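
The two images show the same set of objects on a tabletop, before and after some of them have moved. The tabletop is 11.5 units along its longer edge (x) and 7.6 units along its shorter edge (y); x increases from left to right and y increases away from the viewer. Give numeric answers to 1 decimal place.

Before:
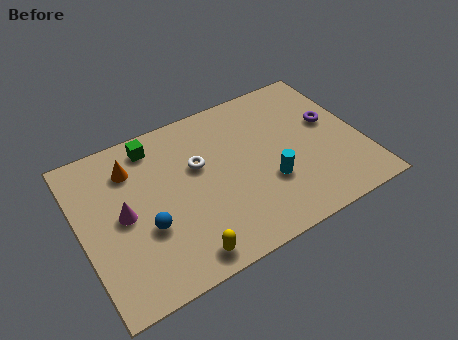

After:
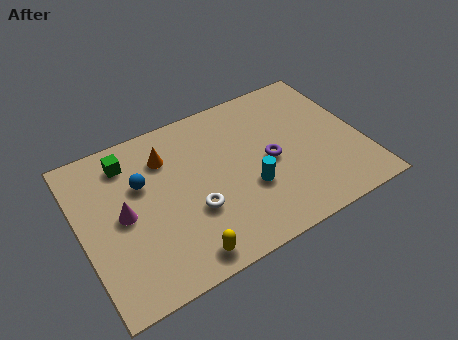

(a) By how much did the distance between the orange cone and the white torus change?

+0.3

Before: roughly 2.8 units apart; after: 3.1. That's 0.3 units further apart.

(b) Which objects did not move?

the magenta cone and the yellow capsule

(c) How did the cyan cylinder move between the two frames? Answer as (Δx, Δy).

(-0.8, 0.1)

From the two frames, the cyan cylinder sits at roughly (7.5, 2.6) before and (6.7, 2.7) after.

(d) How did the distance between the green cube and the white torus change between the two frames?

+1.7

The distance was about 2.4 in the first image and 4.1 in the second, so they moved 1.7 units further apart.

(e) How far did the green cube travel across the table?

1.1

The green cube moved from about (3.3, 6.5) to (2.2, 6.2), a distance of √(1.1² + 0.3²) ≈ 1.1.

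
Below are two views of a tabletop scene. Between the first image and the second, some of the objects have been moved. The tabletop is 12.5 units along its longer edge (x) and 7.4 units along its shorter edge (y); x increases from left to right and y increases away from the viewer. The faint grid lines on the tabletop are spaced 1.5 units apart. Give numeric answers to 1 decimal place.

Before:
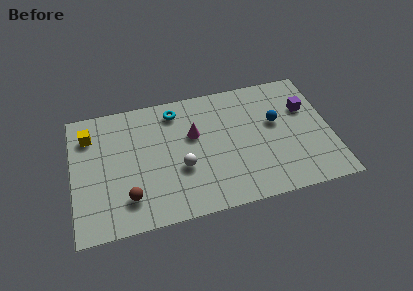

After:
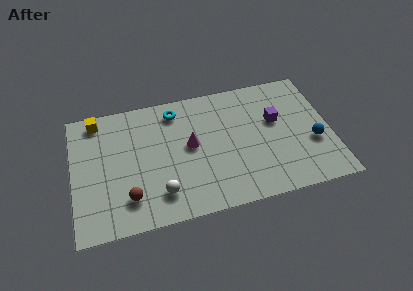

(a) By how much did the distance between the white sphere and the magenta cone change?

+1.0

Before: roughly 1.9 units apart; after: 2.9. That's 1.0 units further apart.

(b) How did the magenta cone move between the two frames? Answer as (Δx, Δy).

(-0.2, -0.6)

The magenta cone started near (5.9, 4.6) and ended near (5.7, 4.0).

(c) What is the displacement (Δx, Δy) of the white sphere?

(-1.1, -1.2)

The white sphere was at about (5.2, 2.8) and moved to about (4.1, 1.6).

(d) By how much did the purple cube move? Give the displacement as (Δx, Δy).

(-1.5, -0.4)

The purple cube was at about (11.4, 4.9) and moved to about (9.9, 4.5).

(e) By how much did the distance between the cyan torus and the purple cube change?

-1.3

They were about 6.4 units apart before and 5.1 after — 1.3 units closer together.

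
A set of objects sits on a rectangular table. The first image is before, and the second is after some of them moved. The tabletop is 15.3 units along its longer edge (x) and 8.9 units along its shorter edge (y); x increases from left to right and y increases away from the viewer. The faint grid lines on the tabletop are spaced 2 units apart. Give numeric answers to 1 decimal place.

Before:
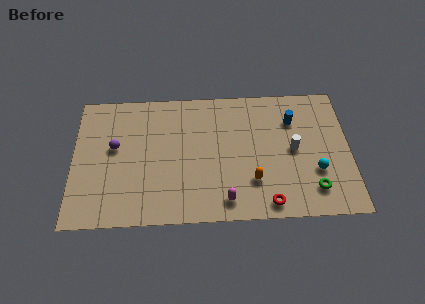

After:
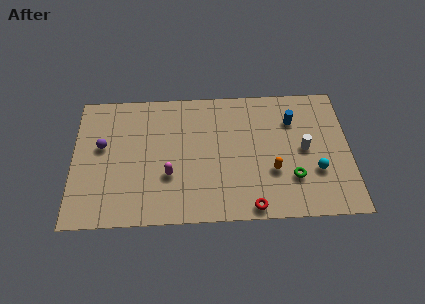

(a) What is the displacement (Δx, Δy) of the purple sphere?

(-0.7, 0.1)

The purple sphere was at about (2.3, 5.1) and moved to about (1.6, 5.2).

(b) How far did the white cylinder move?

0.6

The white cylinder moved from about (12.2, 4.5) to (12.8, 4.5), a distance of √(0.6² + 0.0²) ≈ 0.6.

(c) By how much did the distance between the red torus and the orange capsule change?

+0.9

They were about 1.7 units apart before and 2.6 after — 0.9 units further apart.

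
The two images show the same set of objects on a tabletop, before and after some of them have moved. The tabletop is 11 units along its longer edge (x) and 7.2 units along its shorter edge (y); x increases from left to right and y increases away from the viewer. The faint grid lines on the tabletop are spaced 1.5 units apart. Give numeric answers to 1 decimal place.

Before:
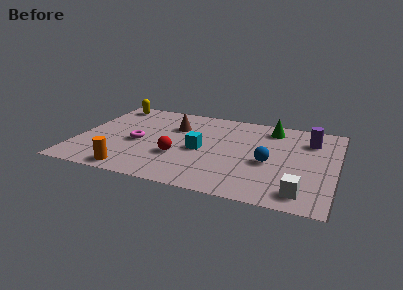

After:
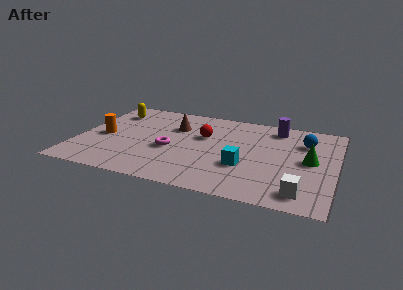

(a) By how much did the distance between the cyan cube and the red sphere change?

+1.6

They were about 1.2 units apart before and 2.8 after — 1.6 units further apart.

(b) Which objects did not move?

the brown cone and the white cube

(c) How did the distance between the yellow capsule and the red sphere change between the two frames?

-0.9

They were about 5.1 units apart before and 4.2 after — 0.9 units closer together.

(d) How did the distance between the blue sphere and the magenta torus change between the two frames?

+0.4

Before: roughly 5.6 units apart; after: 6.0. That's 0.4 units further apart.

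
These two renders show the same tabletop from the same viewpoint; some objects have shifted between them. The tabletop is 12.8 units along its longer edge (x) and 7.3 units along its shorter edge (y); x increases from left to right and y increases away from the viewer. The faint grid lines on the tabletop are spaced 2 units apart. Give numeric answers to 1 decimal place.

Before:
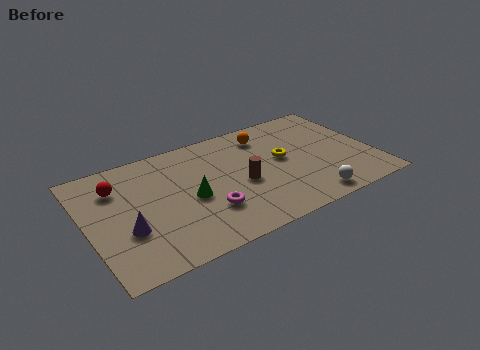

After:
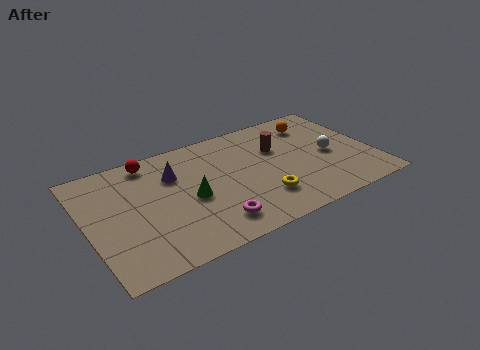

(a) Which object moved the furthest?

the purple cone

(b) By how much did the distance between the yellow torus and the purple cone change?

-2.6

They were about 7.3 units apart before and 4.7 after — 2.6 units closer together.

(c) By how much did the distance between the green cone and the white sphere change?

+0.9

They were about 5.5 units apart before and 6.4 after — 0.9 units further apart.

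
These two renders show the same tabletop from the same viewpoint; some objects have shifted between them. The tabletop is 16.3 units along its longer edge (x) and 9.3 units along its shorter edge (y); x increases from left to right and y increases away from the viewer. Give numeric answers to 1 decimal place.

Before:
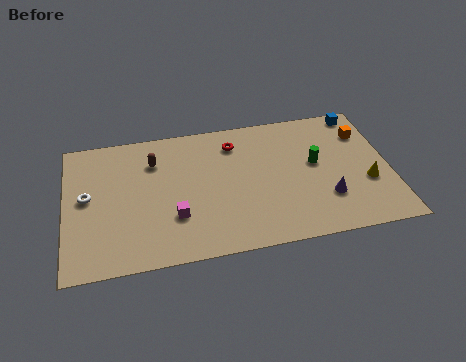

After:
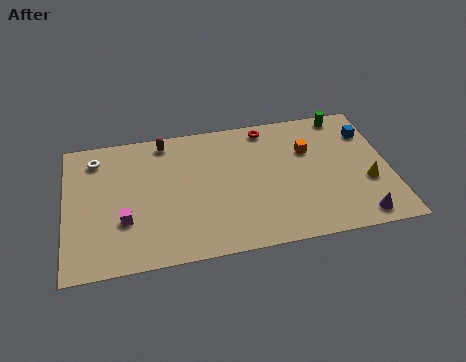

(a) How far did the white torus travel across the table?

2.6

The white torus was near (1.1, 5.0) before and (1.6, 7.6) after, so it travelled √(0.5² + 2.6²) ≈ 2.6 units.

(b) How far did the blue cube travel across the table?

1.5

The blue cube was near (15.1, 8.4) before and (15.4, 6.9) after, so it travelled √(0.3² + 1.5²) ≈ 1.5 units.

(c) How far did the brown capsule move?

1.4

From (4.5, 6.9) to (5.1, 8.2), the brown capsule covered √(0.6² + 1.3²) ≈ 1.4 units.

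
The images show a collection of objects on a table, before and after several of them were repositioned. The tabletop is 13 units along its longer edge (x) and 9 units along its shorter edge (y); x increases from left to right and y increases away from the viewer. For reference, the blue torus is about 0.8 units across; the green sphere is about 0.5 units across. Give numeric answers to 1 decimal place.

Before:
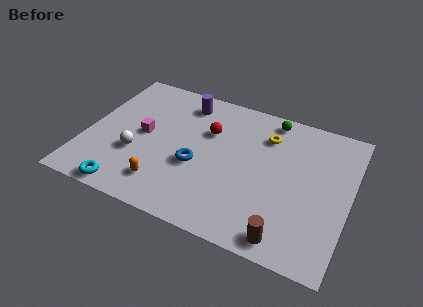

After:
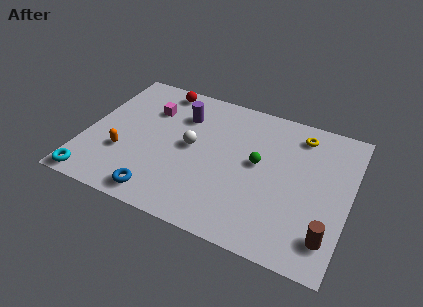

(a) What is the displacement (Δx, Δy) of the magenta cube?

(0.1, 1.8)

The magenta cube started near (2.8, 4.6) and ended near (2.9, 6.4).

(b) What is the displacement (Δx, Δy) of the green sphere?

(-0.3, -3.1)

The green sphere started near (8.8, 8.0) and ended near (8.5, 4.9).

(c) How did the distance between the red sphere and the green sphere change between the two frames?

+2.6

Before: roughly 3.5 units apart; after: 6.1. That's 2.6 units further apart.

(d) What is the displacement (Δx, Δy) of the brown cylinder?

(1.9, 0.8)

From the two frames, the brown cylinder sits at roughly (10.3, 1.0) before and (12.2, 1.8) after.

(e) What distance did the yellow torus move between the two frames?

1.7

The yellow torus moved from about (8.7, 6.8) to (10.3, 7.5), a distance of √(1.6² + 0.7²) ≈ 1.7.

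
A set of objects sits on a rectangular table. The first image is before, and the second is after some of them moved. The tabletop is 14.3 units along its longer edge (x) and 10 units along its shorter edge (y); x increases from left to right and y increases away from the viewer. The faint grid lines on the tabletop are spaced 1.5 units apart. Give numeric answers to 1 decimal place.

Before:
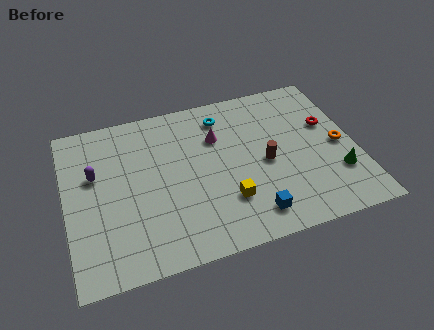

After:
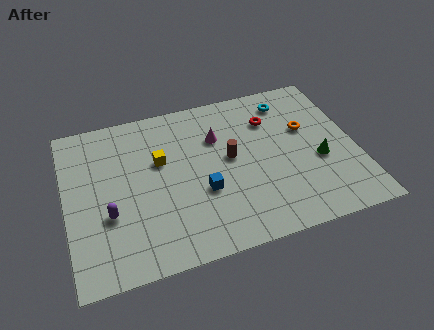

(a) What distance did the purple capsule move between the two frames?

2.6

The purple capsule was near (1.5, 6.2) before and (2.0, 3.6) after, so it travelled √(0.5² + 2.6²) ≈ 2.6 units.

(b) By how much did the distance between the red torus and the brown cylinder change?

-0.8

They were about 3.7 units apart before and 2.9 after — 0.8 units closer together.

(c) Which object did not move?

the magenta cone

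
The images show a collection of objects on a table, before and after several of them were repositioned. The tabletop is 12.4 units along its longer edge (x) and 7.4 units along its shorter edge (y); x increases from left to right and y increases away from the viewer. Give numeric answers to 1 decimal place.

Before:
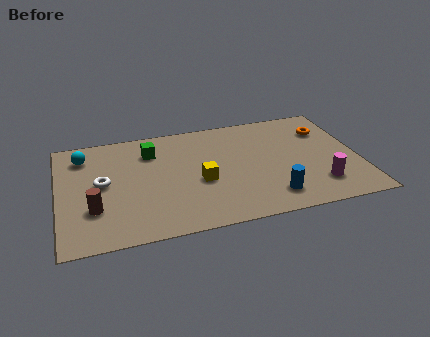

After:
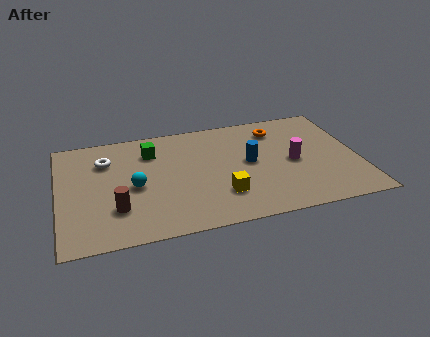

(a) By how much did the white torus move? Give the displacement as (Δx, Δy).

(0.2, 1.5)

The white torus started near (1.8, 3.9) and ended near (2.0, 5.4).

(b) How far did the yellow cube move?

1.4

From (5.8, 3.1) to (6.6, 2.0), the yellow cube covered √(0.8² + 1.1²) ≈ 1.4 units.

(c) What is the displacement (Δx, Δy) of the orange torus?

(-2.0, 0.5)

The orange torus started near (11.2, 5.4) and ended near (9.2, 5.9).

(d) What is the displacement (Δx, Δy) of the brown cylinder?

(0.9, -0.2)

The brown cylinder started near (1.4, 2.3) and ended near (2.3, 2.1).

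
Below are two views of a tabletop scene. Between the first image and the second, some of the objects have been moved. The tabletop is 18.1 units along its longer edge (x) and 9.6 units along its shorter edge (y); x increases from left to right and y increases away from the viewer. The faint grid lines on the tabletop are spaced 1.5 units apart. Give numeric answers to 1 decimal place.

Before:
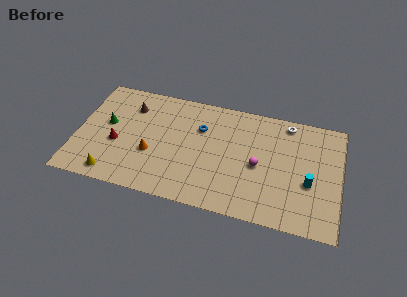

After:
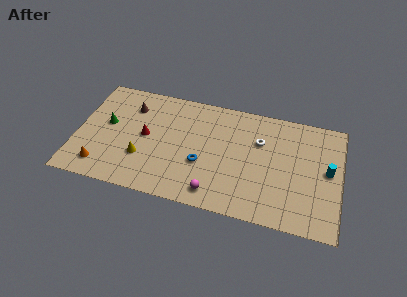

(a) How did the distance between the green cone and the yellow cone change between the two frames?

-0.8

The distance was about 4.3 in the first image and 3.5 in the second, so they moved 0.8 units closer together.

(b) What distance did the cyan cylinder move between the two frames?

1.8

The cyan cylinder was near (16.0, 3.8) before and (17.2, 5.1) after, so it travelled √(1.2² + 1.3²) ≈ 1.8 units.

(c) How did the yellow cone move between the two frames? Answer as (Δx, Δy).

(1.9, 1.9)

The yellow cone was at about (2.7, 1.2) and moved to about (4.6, 3.1).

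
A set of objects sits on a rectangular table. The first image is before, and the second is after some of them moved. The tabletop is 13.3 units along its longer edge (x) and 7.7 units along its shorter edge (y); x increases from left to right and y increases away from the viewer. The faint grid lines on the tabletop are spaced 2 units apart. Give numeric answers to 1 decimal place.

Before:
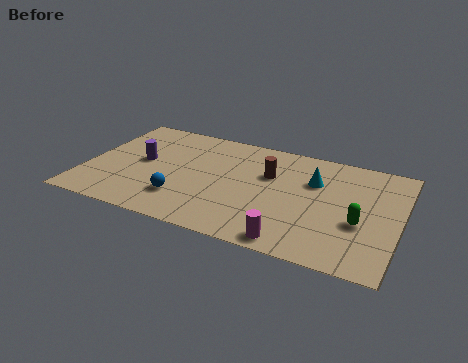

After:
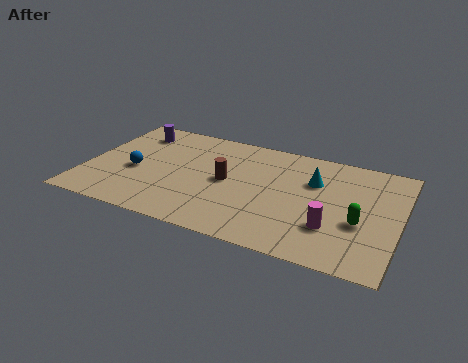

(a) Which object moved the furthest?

the blue sphere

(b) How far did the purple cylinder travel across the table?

2.2

The purple cylinder was near (2.3, 4.1) before and (1.7, 6.2) after, so it travelled √(0.6² + 2.1²) ≈ 2.2 units.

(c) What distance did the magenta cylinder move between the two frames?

2.1

The magenta cylinder moved from about (9.1, 0.8) to (10.6, 2.3), a distance of √(1.5² + 1.5²) ≈ 2.1.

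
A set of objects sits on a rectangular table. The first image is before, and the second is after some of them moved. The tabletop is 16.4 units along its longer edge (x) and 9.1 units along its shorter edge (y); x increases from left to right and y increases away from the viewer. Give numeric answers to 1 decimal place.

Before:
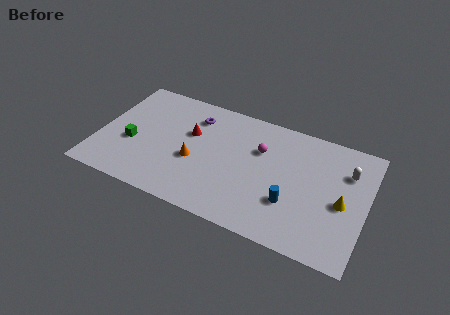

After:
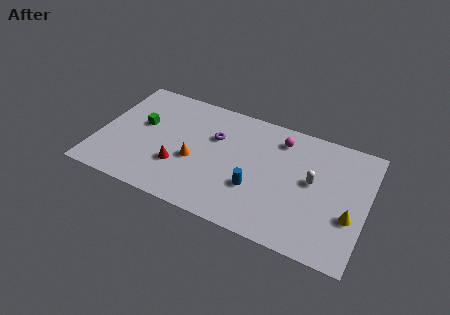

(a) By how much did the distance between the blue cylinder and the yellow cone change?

+2.5

Before: roughly 3.2 units apart; after: 5.7. That's 2.5 units further apart.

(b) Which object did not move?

the orange cone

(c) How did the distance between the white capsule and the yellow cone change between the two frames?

+0.5

They were about 2.4 units apart before and 2.9 after — 0.5 units further apart.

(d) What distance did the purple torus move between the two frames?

1.8

From (5.6, 7.1) to (7.0, 6.0), the purple torus covered √(1.4² + 1.1²) ≈ 1.8 units.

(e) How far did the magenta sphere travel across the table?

1.7

From (9.8, 6.1) to (10.9, 7.4), the magenta sphere covered √(1.1² + 1.3²) ≈ 1.7 units.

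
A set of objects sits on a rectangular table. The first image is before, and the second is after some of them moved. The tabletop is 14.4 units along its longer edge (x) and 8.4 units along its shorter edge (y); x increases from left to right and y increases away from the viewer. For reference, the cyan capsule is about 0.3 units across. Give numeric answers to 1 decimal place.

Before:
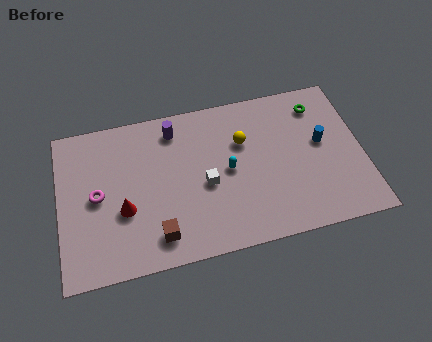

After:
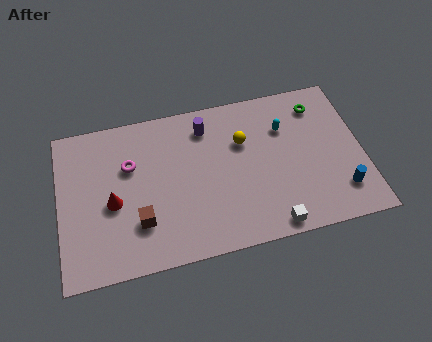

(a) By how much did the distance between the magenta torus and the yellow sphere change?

-1.7

Before: roughly 7.1 units apart; after: 5.4. That's 1.7 units closer together.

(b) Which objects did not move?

the green torus and the yellow sphere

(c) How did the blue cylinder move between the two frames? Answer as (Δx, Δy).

(0.7, -2.8)

From the two frames, the blue cylinder sits at roughly (12.5, 4.7) before and (13.2, 1.9) after.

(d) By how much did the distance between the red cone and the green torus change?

+0.3

They were about 10.2 units apart before and 10.5 after — 0.3 units further apart.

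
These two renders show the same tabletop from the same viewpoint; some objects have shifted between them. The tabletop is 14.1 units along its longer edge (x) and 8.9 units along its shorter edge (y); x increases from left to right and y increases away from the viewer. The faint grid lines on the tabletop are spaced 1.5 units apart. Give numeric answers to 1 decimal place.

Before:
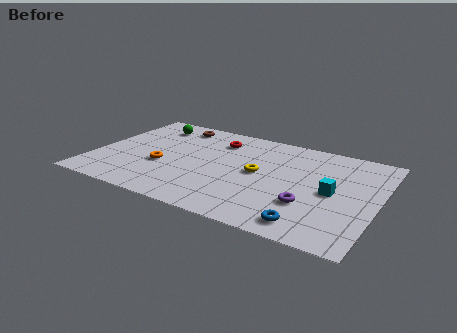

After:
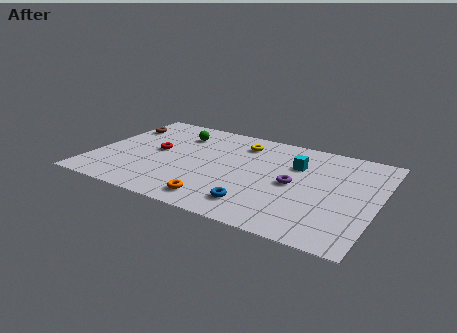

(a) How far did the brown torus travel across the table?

2.9

The brown torus moved from about (3.5, 7.6) to (0.8, 6.6), a distance of √(2.7² + 1.0²) ≈ 2.9.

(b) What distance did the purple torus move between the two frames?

1.7

From (10.9, 2.8) to (10.0, 4.3), the purple torus covered √(0.9² + 1.5²) ≈ 1.7 units.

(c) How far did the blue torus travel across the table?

2.6

From (11.1, 1.2) to (8.5, 1.7), the blue torus covered √(2.6² + 0.5²) ≈ 2.6 units.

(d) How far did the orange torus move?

3.7

The orange torus moved from about (3.5, 3.4) to (6.6, 1.3), a distance of √(3.1² + 2.1²) ≈ 3.7.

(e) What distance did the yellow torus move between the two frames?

2.8

The yellow torus moved from about (8.2, 4.6) to (7.0, 7.1), a distance of √(1.2² + 2.5²) ≈ 2.8.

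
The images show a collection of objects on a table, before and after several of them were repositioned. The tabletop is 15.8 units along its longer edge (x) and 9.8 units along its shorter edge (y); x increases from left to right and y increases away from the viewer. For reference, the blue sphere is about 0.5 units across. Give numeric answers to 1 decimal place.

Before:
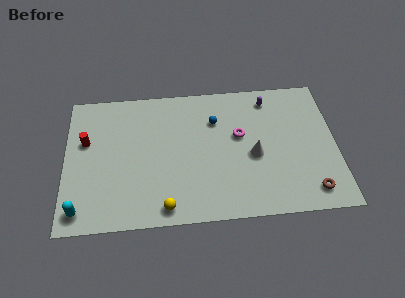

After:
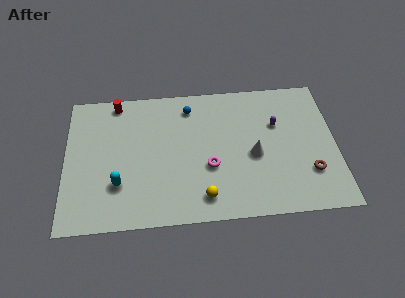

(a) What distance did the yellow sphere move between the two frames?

2.3

The yellow sphere was near (5.8, 1.1) before and (8.0, 1.6) after, so it travelled √(2.2² + 0.5²) ≈ 2.3 units.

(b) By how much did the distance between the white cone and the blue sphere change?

+1.8

They were about 3.5 units apart before and 5.3 after — 1.8 units further apart.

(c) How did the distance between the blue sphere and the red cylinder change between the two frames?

-3.3

Before: roughly 7.7 units apart; after: 4.4. That's 3.3 units closer together.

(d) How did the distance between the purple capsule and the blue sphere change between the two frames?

+1.9

Before: roughly 3.5 units apart; after: 5.4. That's 1.9 units further apart.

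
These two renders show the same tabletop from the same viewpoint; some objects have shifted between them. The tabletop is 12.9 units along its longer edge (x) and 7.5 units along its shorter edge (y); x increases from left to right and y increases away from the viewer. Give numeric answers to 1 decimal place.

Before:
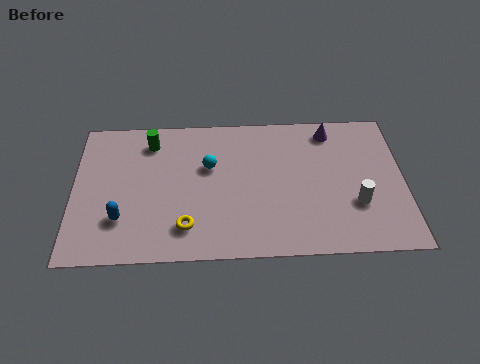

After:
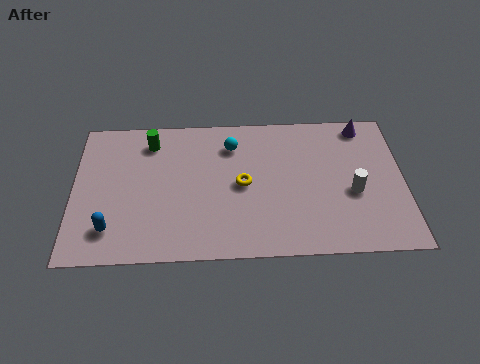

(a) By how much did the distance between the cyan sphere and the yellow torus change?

-1.1

Before: roughly 3.2 units apart; after: 2.1. That's 1.1 units closer together.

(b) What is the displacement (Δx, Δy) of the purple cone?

(1.3, 0.2)

From the two frames, the purple cone sits at roughly (10.1, 6.4) before and (11.4, 6.6) after.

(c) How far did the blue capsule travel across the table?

0.6

The blue capsule was near (1.9, 2.1) before and (1.5, 1.6) after, so it travelled √(0.4² + 0.5²) ≈ 0.6 units.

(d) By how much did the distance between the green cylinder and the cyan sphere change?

+0.5

They were about 2.7 units apart before and 3.2 after — 0.5 units further apart.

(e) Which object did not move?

the green cylinder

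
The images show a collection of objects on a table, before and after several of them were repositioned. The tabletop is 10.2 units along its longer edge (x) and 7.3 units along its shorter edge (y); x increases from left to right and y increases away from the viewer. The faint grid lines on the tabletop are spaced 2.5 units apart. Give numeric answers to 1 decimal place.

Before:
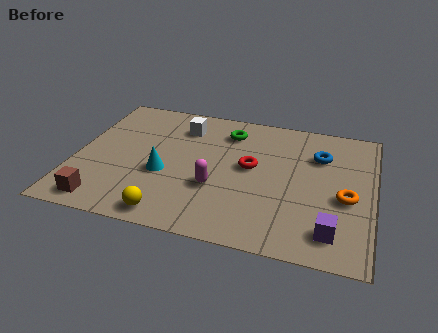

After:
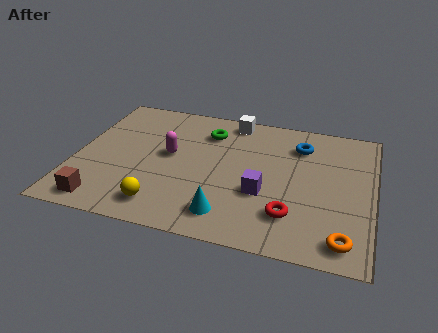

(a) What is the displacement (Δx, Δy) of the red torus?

(1.5, -2.2)

From the two frames, the red torus sits at roughly (6.0, 4.0) before and (7.5, 1.8) after.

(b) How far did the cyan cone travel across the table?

2.8

The cyan cone was near (3.1, 2.9) before and (5.4, 1.3) after, so it travelled √(2.3² + 1.6²) ≈ 2.8 units.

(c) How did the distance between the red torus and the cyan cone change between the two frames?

-0.9

The distance was about 3.1 in the first image and 2.2 in the second, so they moved 0.9 units closer together.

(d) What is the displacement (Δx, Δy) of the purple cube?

(-2.4, 1.4)

The purple cube was at about (8.9, 1.3) and moved to about (6.5, 2.7).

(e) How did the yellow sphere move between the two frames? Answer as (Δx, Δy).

(-0.3, 0.4)

The yellow sphere started near (3.5, 0.8) and ended near (3.2, 1.2).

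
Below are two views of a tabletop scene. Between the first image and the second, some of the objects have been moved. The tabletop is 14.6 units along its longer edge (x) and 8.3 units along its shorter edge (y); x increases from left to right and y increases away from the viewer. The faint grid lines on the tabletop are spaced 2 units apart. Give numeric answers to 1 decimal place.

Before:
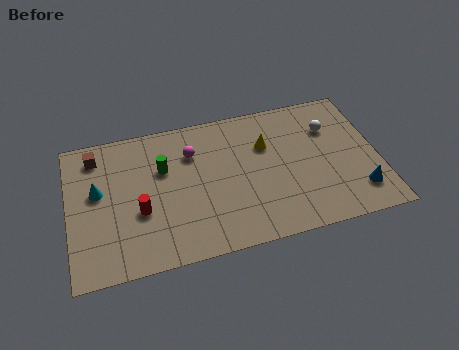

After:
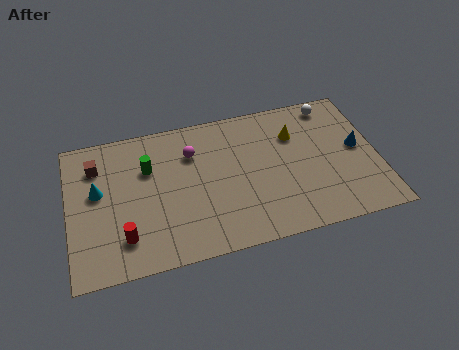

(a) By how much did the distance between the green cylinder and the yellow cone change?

+2.1

The distance was about 4.9 in the first image and 7.0 in the second, so they moved 2.1 units further apart.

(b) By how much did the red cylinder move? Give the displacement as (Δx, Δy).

(-0.8, -1.3)

From the two frames, the red cylinder sits at roughly (3.3, 3.2) before and (2.5, 1.9) after.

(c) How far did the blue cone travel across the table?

2.6

The blue cone moved from about (13.5, 1.8) to (13.7, 4.4), a distance of √(0.2² + 2.6²) ≈ 2.6.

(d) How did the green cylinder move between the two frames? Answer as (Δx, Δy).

(-0.7, 0.2)

The green cylinder started near (4.5, 5.4) and ended near (3.8, 5.6).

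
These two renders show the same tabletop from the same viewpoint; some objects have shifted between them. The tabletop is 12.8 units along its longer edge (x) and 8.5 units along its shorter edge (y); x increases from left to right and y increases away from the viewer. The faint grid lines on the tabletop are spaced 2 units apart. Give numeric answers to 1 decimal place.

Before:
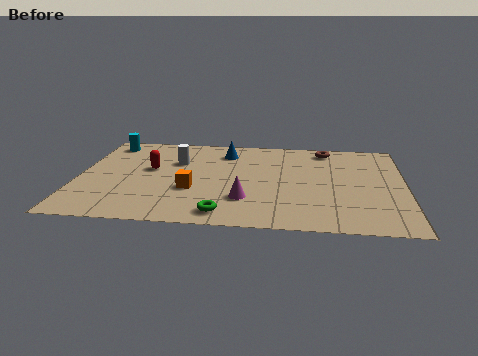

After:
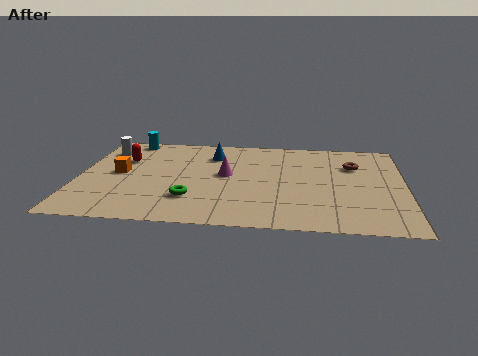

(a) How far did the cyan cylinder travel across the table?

0.9

The cyan cylinder was near (1.0, 7.3) before and (1.8, 7.7) after, so it travelled √(0.8² + 0.4²) ≈ 0.9 units.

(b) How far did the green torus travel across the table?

1.8

From (5.8, 1.1) to (4.5, 2.3), the green torus covered √(1.3² + 1.2²) ≈ 1.8 units.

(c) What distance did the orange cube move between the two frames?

3.2

The orange cube moved from about (4.5, 3.1) to (1.6, 4.4), a distance of √(2.9² + 1.3²) ≈ 3.2.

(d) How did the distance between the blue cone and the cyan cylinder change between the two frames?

-1.1

Before: roughly 4.7 units apart; after: 3.6. That's 1.1 units closer together.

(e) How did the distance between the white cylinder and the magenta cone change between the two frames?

+1.0

Before: roughly 4.3 units apart; after: 5.3. That's 1.0 units further apart.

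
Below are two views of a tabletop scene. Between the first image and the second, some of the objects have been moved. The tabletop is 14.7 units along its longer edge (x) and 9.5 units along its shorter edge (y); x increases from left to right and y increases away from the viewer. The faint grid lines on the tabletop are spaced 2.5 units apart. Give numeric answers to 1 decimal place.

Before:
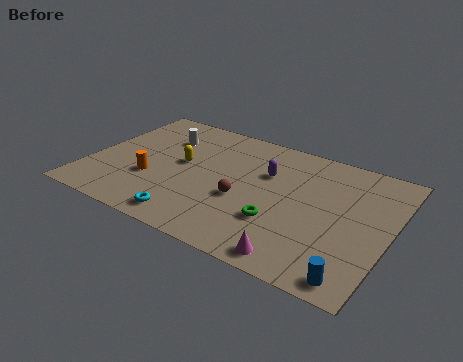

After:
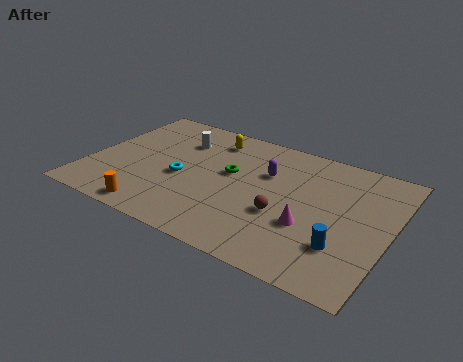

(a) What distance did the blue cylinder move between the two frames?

1.9

The blue cylinder was near (13.5, 1.0) before and (12.7, 2.7) after, so it travelled √(0.8² + 1.7²) ≈ 1.9 units.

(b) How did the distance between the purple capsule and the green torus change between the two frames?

-1.6

The distance was about 3.5 in the first image and 1.9 in the second, so they moved 1.6 units closer together.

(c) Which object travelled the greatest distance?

the green torus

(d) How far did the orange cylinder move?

2.4

The orange cylinder was near (3.2, 3.3) before and (3.8, 1.0) after, so it travelled √(0.6² + 2.3²) ≈ 2.4 units.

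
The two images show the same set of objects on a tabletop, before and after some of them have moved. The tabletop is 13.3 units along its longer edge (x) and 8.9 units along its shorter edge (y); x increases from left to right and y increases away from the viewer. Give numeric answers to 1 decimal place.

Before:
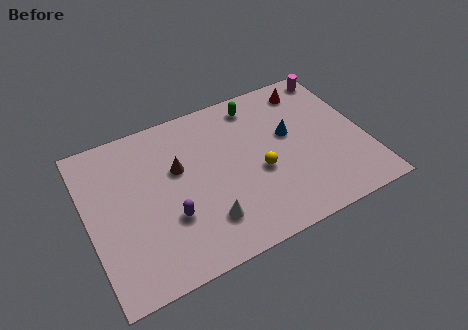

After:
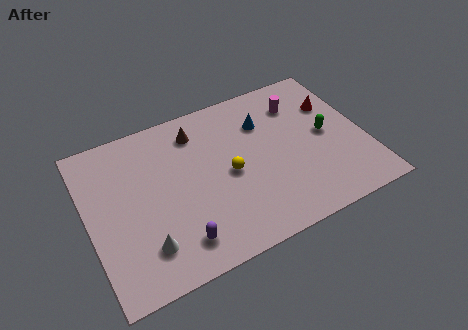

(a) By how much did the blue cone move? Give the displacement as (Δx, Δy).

(-1.1, 1.2)

From the two frames, the blue cone sits at roughly (9.8, 5.2) before and (8.7, 6.4) after.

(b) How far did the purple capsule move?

1.4

The purple capsule was near (3.7, 3.0) before and (3.9, 1.6) after, so it travelled √(0.2² + 1.4²) ≈ 1.4 units.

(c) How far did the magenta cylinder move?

2.3

The magenta cylinder moved from about (12.5, 7.9) to (10.5, 6.8), a distance of √(2.0² + 1.1²) ≈ 2.3.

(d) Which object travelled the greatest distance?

the green capsule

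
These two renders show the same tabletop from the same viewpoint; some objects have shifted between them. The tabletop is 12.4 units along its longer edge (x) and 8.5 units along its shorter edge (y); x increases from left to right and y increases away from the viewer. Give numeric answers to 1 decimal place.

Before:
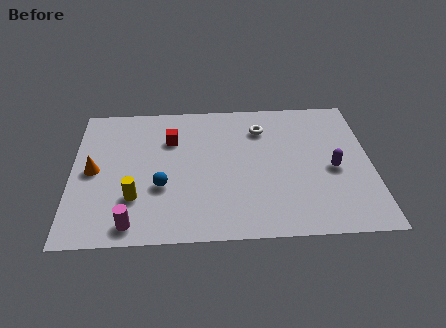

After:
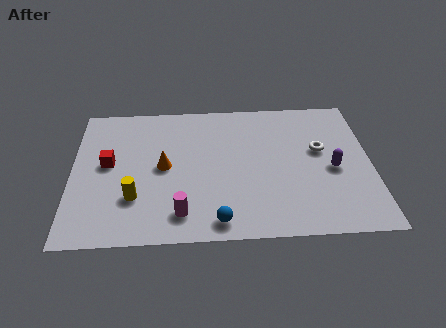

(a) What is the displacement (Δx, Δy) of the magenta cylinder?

(2.0, 0.5)

The magenta cylinder started near (2.5, 1.0) and ended near (4.5, 1.5).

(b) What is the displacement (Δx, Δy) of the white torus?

(2.4, -1.5)

The white torus started near (7.9, 6.5) and ended near (10.3, 5.0).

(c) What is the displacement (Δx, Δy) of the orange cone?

(2.9, 0.1)

The orange cone was at about (0.9, 4.2) and moved to about (3.8, 4.3).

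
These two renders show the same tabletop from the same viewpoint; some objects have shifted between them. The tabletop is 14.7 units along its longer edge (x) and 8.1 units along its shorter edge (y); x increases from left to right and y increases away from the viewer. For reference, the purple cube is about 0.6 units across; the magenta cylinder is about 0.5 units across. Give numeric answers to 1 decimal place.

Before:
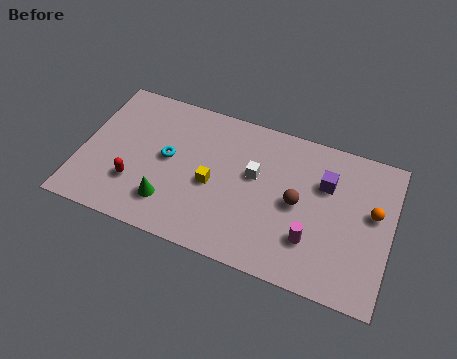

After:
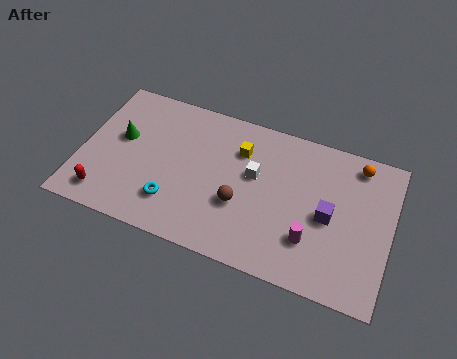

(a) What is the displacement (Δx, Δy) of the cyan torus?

(0.5, -2.3)

From the two frames, the cyan torus sits at roughly (4.1, 4.3) before and (4.6, 2.0) after.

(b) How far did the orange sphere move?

2.5

From (13.8, 4.7) to (12.9, 7.0), the orange sphere covered √(0.9² + 2.3²) ≈ 2.5 units.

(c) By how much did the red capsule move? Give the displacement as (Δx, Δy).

(-1.3, -1.1)

The red capsule was at about (2.7, 2.4) and moved to about (1.4, 1.3).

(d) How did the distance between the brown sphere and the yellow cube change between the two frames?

-1.1

The distance was about 4.0 in the first image and 2.9 in the second, so they moved 1.1 units closer together.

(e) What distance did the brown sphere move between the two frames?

2.8

From (10.3, 4.0) to (7.7, 3.0), the brown sphere covered √(2.6² + 1.0²) ≈ 2.8 units.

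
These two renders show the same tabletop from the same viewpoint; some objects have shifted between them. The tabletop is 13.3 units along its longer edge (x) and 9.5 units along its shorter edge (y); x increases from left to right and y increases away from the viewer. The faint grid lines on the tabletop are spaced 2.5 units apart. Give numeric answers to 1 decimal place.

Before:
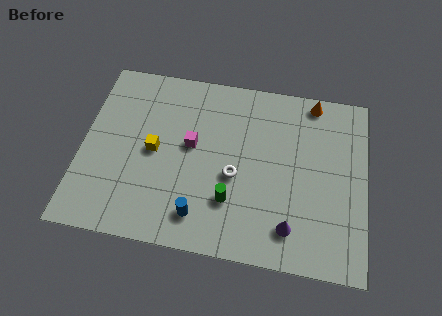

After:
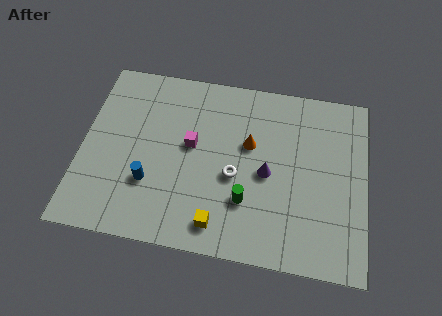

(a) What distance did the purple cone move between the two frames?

2.9

From (9.9, 1.8) to (8.7, 4.4), the purple cone covered √(1.2² + 2.6²) ≈ 2.9 units.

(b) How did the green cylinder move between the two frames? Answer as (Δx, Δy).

(0.7, 0.1)

The green cylinder was at about (7.1, 2.7) and moved to about (7.8, 2.8).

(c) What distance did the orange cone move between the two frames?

4.0

The orange cone was near (10.7, 8.6) before and (7.8, 5.8) after, so it travelled √(2.9² + 2.8²) ≈ 4.0 units.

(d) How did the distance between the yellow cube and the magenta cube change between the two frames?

+2.4

They were about 1.8 units apart before and 4.2 after — 2.4 units further apart.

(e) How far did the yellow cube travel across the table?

4.6

The yellow cube moved from about (3.4, 4.7) to (6.6, 1.4), a distance of √(3.2² + 3.3²) ≈ 4.6.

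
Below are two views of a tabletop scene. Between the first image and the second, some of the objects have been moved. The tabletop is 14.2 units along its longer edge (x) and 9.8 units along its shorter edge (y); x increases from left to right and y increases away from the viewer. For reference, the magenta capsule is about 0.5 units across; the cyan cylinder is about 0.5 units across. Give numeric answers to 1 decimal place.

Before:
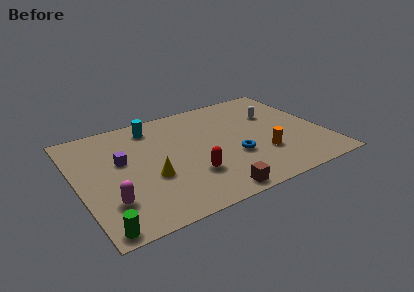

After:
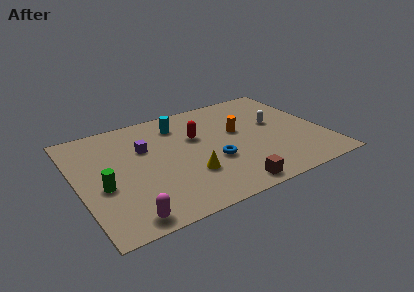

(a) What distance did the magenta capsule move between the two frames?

1.7

The magenta capsule was near (1.5, 2.6) before and (2.2, 1.0) after, so it travelled √(0.7² + 1.6²) ≈ 1.7 units.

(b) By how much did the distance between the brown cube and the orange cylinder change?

+1.0

They were about 3.9 units apart before and 4.9 after — 1.0 units further apart.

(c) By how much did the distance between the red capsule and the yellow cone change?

+1.0

They were about 2.3 units apart before and 3.3 after — 1.0 units further apart.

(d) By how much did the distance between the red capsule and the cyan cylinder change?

-3.7

They were about 5.5 units apart before and 1.8 after — 3.7 units closer together.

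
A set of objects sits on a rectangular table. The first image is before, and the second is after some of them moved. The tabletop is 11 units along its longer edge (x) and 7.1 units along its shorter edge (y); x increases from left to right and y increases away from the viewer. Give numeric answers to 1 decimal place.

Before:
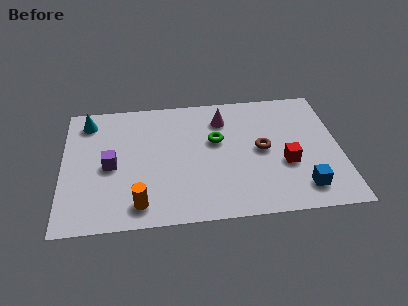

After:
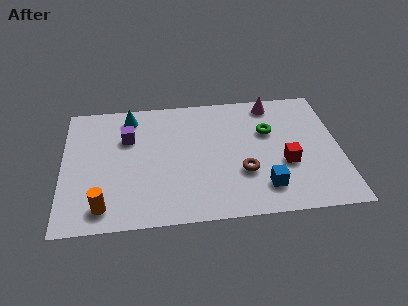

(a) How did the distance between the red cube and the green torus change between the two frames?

-1.1

They were about 3.1 units apart before and 2.0 after — 1.1 units closer together.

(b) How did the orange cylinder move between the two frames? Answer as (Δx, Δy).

(-1.4, 0.0)

The orange cylinder was at about (3.0, 1.1) and moved to about (1.6, 1.1).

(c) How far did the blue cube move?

1.5

From (9.4, 1.3) to (7.9, 1.5), the blue cube covered √(1.5² + 0.2²) ≈ 1.5 units.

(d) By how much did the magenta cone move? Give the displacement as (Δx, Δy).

(2.0, 0.7)

From the two frames, the magenta cone sits at roughly (6.4, 5.5) before and (8.4, 6.2) after.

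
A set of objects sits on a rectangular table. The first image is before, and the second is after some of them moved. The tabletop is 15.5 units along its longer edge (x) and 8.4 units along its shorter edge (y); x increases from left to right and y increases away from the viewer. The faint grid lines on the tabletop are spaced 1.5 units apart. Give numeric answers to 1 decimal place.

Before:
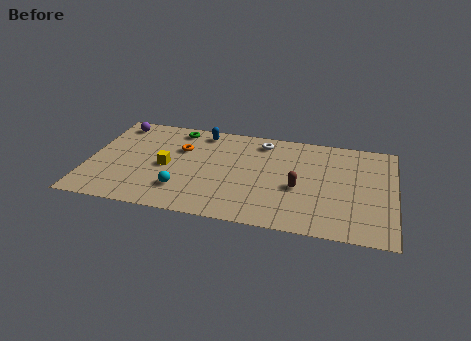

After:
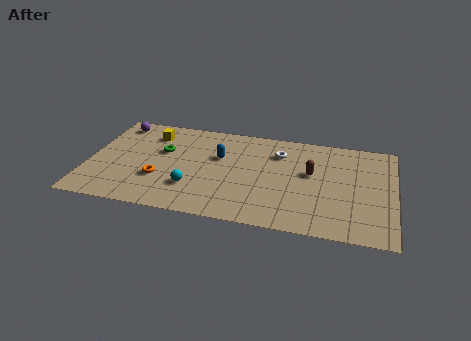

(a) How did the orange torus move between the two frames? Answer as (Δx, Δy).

(-0.9, -2.8)

The orange torus was at about (4.6, 5.6) and moved to about (3.7, 2.8).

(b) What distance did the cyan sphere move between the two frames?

0.6

From (4.9, 2.1) to (5.4, 2.4), the cyan sphere covered √(0.5² + 0.3²) ≈ 0.6 units.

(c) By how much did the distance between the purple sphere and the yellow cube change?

-2.4

The distance was about 4.3 in the first image and 1.9 in the second, so they moved 2.4 units closer together.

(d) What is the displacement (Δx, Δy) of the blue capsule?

(1.0, -2.0)

From the two frames, the blue capsule sits at roughly (5.6, 7.3) before and (6.6, 5.3) after.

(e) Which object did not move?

the purple sphere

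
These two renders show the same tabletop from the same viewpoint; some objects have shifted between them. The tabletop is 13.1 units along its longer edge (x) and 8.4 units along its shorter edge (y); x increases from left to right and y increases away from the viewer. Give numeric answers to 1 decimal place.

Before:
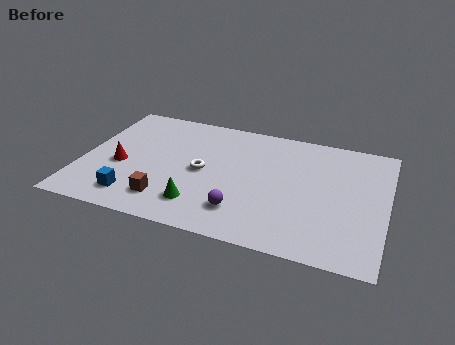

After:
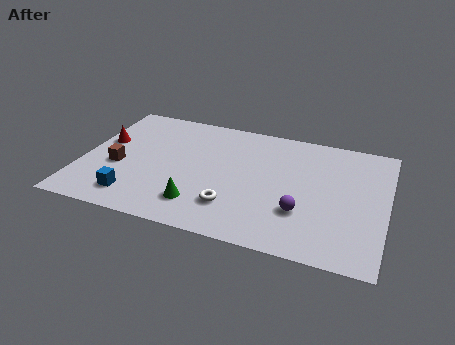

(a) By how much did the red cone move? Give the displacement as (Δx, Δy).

(-0.9, 1.5)

The red cone was at about (1.7, 3.5) and moved to about (0.8, 5.0).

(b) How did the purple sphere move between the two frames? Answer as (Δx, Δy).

(2.5, 0.7)

The purple sphere was at about (7.1, 1.9) and moved to about (9.6, 2.6).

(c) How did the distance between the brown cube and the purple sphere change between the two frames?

+4.8

The distance was about 3.2 in the first image and 8.0 in the second, so they moved 4.8 units further apart.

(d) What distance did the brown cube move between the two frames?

2.9

From (3.9, 1.7) to (1.6, 3.4), the brown cube covered √(2.3² + 1.7²) ≈ 2.9 units.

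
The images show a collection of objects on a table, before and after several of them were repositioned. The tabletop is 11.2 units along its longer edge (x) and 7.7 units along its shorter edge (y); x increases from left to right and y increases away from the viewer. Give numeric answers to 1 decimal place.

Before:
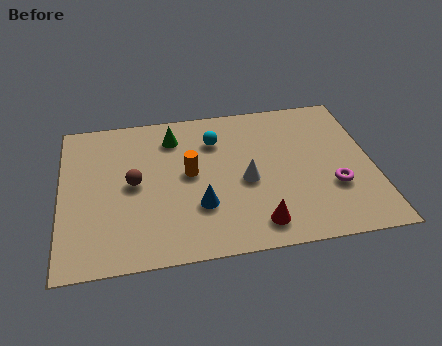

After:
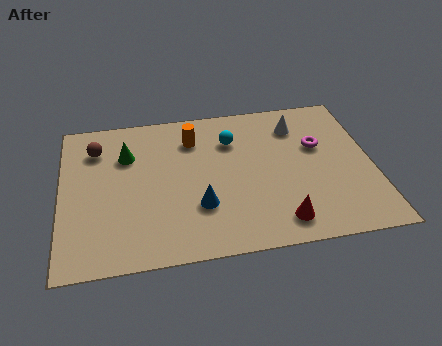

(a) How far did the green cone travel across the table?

1.8

The green cone was near (4.1, 6.1) before and (2.4, 5.4) after, so it travelled √(1.7² + 0.7²) ≈ 1.8 units.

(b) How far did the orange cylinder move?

1.8

The orange cylinder moved from about (4.6, 4.1) to (4.8, 5.9), a distance of √(0.2² + 1.8²) ≈ 1.8.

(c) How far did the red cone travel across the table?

0.8

The red cone was near (6.9, 1.2) before and (7.7, 1.2) after, so it travelled √(0.8² + 0.0²) ≈ 0.8 units.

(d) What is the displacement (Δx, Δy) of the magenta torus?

(-0.4, 2.2)

From the two frames, the magenta torus sits at roughly (9.7, 2.6) before and (9.3, 4.8) after.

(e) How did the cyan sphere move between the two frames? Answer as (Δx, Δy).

(0.6, -0.1)

From the two frames, the cyan sphere sits at roughly (5.6, 5.7) before and (6.2, 5.6) after.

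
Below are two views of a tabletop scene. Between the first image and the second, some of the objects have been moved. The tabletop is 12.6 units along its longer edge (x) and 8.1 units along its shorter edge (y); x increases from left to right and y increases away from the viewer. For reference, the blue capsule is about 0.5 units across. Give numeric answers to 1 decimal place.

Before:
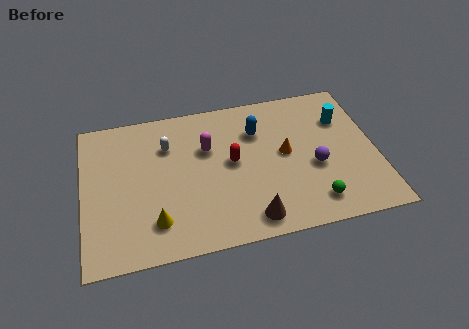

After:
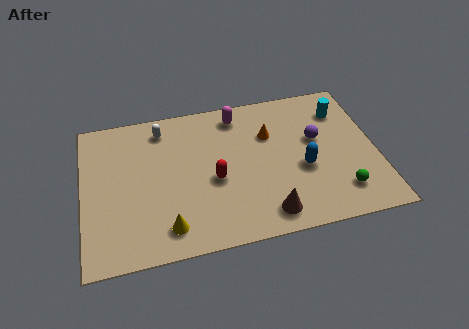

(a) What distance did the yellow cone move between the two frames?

0.6

From (3.0, 1.8) to (3.5, 1.4), the yellow cone covered √(0.5² + 0.4²) ≈ 0.6 units.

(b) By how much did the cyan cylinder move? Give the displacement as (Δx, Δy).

(0.0, 0.5)

From the two frames, the cyan cylinder sits at roughly (11.3, 5.7) before and (11.3, 6.2) after.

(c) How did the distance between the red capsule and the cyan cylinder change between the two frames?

+1.2

Before: roughly 5.1 units apart; after: 6.3. That's 1.2 units further apart.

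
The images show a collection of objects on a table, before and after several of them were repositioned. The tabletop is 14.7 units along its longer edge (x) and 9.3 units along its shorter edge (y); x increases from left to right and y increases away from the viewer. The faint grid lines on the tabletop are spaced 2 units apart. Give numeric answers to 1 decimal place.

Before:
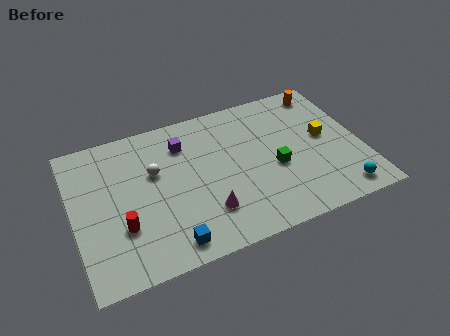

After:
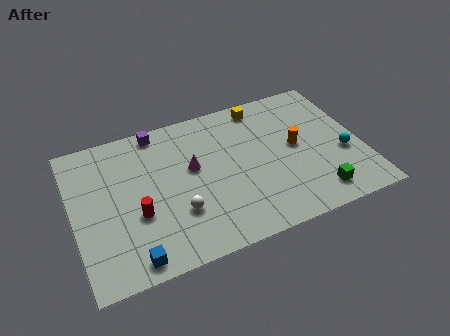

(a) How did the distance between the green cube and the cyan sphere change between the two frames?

-1.3

They were about 4.0 units apart before and 2.7 after — 1.3 units closer together.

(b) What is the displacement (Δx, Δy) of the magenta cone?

(-0.4, 3.0)

The magenta cone was at about (6.5, 2.4) and moved to about (6.1, 5.4).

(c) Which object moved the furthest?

the yellow cube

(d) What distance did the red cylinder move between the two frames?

0.9

From (2.3, 3.0) to (3.1, 3.5), the red cylinder covered √(0.8² + 0.5²) ≈ 0.9 units.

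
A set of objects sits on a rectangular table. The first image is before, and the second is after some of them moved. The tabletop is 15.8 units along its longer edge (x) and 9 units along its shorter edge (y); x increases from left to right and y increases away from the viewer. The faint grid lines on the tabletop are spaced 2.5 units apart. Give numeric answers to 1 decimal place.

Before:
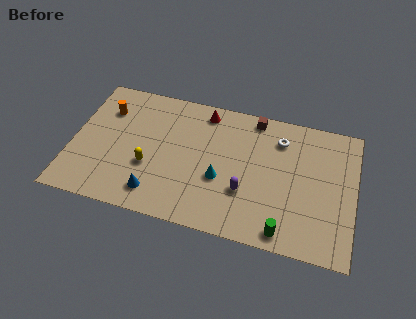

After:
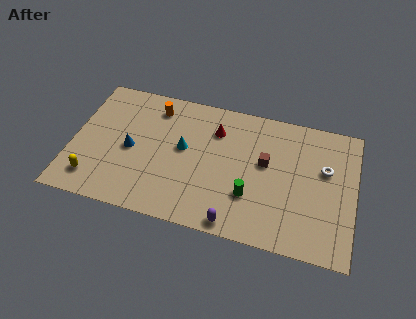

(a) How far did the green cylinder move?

2.7

The green cylinder moved from about (12.1, 1.0) to (10.1, 2.8), a distance of √(2.0² + 1.8²) ≈ 2.7.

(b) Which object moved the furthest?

the yellow capsule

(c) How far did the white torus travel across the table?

3.0

From (11.5, 7.0) to (14.1, 5.6), the white torus covered √(2.6² + 1.4²) ≈ 3.0 units.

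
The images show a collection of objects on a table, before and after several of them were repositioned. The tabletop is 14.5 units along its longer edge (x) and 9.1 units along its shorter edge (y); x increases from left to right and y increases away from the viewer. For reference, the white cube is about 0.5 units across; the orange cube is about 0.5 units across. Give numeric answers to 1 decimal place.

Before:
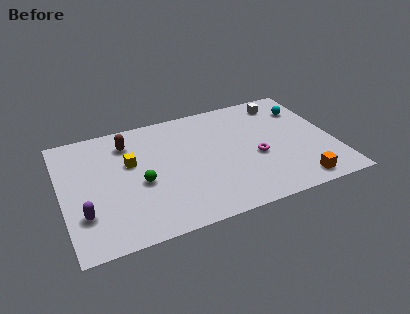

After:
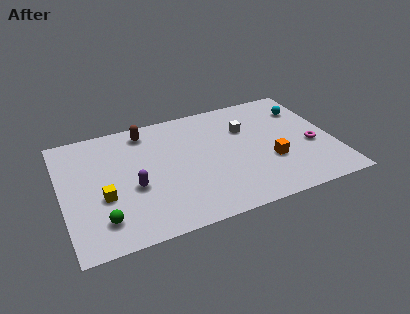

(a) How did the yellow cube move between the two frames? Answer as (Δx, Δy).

(-1.6, -2.1)

The yellow cube started near (3.7, 5.6) and ended near (2.1, 3.5).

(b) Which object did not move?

the cyan sphere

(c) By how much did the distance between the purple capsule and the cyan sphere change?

-2.9

Before: roughly 13.0 units apart; after: 10.1. That's 2.9 units closer together.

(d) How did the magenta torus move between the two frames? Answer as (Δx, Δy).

(3.0, -0.1)

The magenta torus started near (10.3, 3.8) and ended near (13.3, 3.7).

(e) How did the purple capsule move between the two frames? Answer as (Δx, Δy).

(2.7, 1.1)

From the two frames, the purple capsule sits at roughly (1.0, 2.6) before and (3.7, 3.7) after.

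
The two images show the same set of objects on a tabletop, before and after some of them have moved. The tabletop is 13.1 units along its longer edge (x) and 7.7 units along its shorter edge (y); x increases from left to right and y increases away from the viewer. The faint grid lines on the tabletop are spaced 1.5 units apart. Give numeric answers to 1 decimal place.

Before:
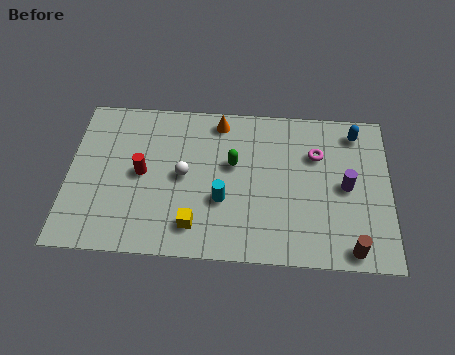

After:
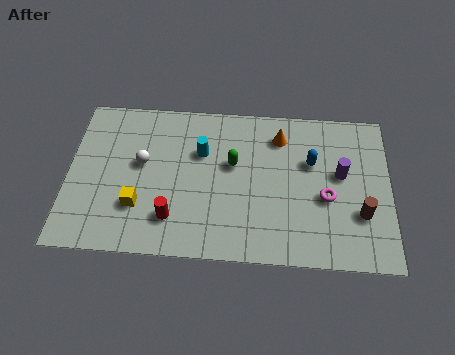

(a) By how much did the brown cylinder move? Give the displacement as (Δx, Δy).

(0.4, 1.7)

From the two frames, the brown cylinder sits at roughly (11.5, 0.8) before and (11.9, 2.5) after.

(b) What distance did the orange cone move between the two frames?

2.6

From (6.1, 6.7) to (8.6, 6.1), the orange cone covered √(2.5² + 0.6²) ≈ 2.6 units.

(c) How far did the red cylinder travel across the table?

2.5

The red cylinder was near (3.0, 3.9) before and (4.3, 1.8) after, so it travelled √(1.3² + 2.1²) ≈ 2.5 units.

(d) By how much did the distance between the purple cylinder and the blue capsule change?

-1.4

They were about 2.7 units apart before and 1.3 after — 1.4 units closer together.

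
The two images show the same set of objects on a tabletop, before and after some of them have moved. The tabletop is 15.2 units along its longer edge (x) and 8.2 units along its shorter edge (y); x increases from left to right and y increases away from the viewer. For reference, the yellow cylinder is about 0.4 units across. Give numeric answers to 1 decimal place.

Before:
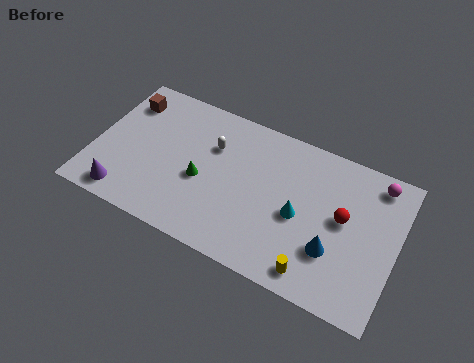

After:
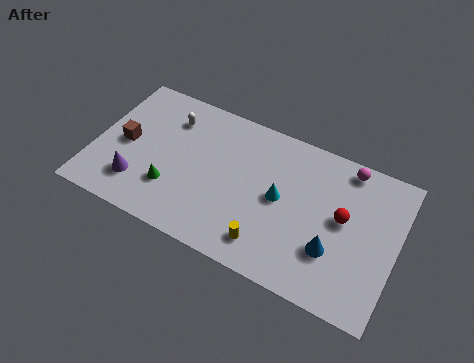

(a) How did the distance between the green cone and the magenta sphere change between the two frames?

+0.5

Before: roughly 9.1 units apart; after: 9.6. That's 0.5 units further apart.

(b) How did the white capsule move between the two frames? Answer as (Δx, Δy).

(-2.3, 0.7)

The white capsule was at about (5.8, 5.6) and moved to about (3.5, 6.3).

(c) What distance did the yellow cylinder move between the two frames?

2.4

From (11.5, 1.1) to (9.1, 1.5), the yellow cylinder covered √(2.4² + 0.4²) ≈ 2.4 units.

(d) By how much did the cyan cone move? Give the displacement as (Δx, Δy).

(-1.0, 0.5)

From the two frames, the cyan cone sits at roughly (10.4, 3.7) before and (9.4, 4.2) after.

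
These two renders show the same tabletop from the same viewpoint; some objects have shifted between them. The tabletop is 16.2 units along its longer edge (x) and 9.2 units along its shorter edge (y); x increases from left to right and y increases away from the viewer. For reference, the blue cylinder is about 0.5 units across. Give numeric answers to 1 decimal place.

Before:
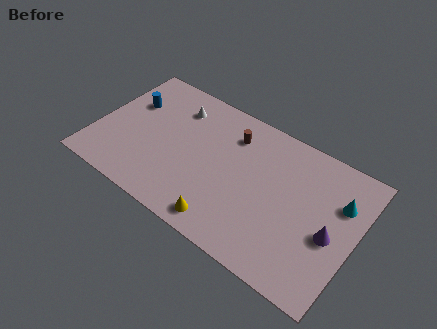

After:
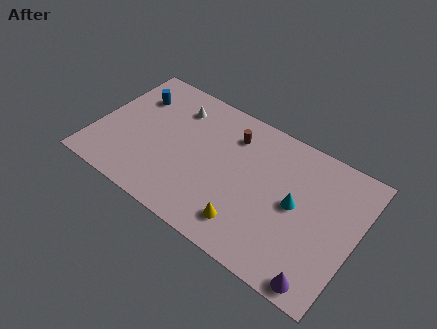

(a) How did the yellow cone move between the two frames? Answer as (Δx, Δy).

(1.3, 0.6)

The yellow cone was at about (8.7, 1.2) and moved to about (10.0, 1.8).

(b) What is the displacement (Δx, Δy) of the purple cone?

(-0.1, -3.1)

The purple cone was at about (14.8, 4.0) and moved to about (14.7, 0.9).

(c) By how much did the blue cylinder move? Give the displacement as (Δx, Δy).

(0.2, 0.6)

The blue cylinder started near (1.7, 6.1) and ended near (1.9, 6.7).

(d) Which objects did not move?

the white cone and the brown cylinder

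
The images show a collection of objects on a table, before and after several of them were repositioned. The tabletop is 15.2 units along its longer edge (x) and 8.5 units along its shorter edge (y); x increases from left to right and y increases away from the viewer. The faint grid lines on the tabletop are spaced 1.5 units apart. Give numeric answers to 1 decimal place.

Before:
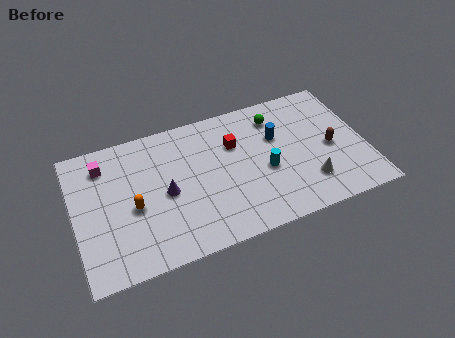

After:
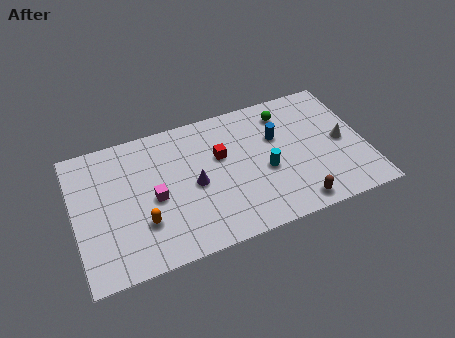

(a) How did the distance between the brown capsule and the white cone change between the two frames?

+1.9

Before: roughly 2.3 units apart; after: 4.2. That's 1.9 units further apart.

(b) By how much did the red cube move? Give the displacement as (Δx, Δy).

(-0.8, -0.5)

From the two frames, the red cube sits at roughly (8.5, 5.8) before and (7.7, 5.3) after.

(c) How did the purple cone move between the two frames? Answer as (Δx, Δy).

(1.5, 0.0)

The purple cone started near (4.7, 4.0) and ended near (6.2, 4.0).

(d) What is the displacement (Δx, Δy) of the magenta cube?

(2.4, -2.9)

From the two frames, the magenta cube sits at roughly (1.7, 6.8) before and (4.1, 3.9) after.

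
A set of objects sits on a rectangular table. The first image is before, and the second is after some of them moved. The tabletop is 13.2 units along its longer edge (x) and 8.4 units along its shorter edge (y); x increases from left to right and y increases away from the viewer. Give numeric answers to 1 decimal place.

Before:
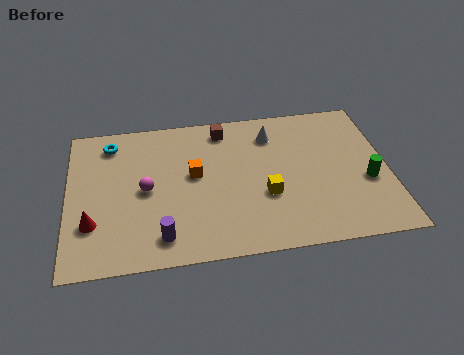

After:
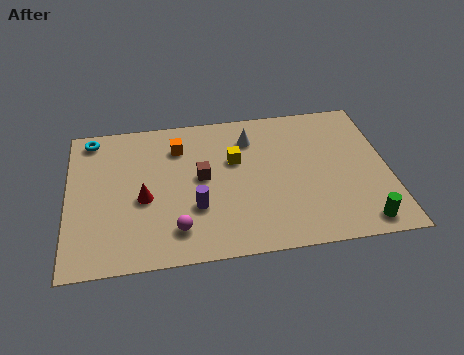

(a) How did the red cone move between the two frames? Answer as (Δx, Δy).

(2.1, 1.1)

From the two frames, the red cone sits at roughly (1.0, 2.5) before and (3.1, 3.6) after.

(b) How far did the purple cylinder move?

2.0

From (3.8, 1.4) to (5.2, 2.8), the purple cylinder covered √(1.4² + 1.4²) ≈ 2.0 units.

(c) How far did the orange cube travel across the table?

1.8

From (5.2, 4.7) to (4.6, 6.4), the orange cube covered √(0.6² + 1.7²) ≈ 1.8 units.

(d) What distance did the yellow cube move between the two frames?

2.5

From (8.1, 3.1) to (6.9, 5.3), the yellow cube covered √(1.2² + 2.2²) ≈ 2.5 units.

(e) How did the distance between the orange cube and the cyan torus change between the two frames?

-0.4

The distance was about 4.1 in the first image and 3.7 in the second, so they moved 0.4 units closer together.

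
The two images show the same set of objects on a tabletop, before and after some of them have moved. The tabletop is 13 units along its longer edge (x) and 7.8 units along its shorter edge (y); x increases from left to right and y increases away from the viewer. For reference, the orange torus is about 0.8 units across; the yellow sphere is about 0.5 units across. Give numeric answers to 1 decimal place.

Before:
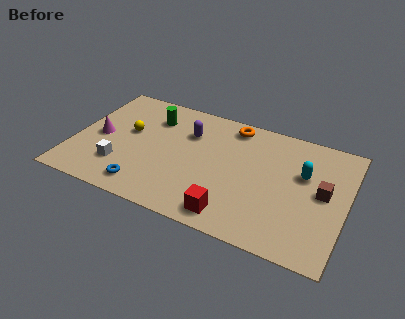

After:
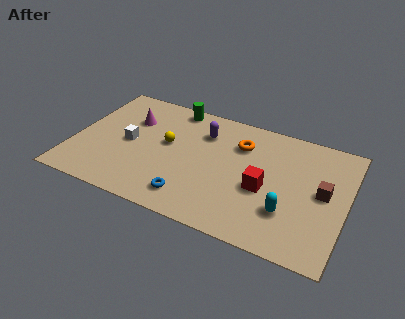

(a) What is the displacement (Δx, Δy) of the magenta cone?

(1.3, 1.7)

The magenta cone started near (1.2, 3.7) and ended near (2.5, 5.4).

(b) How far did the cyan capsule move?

2.6

From (10.9, 4.9) to (10.4, 2.3), the cyan capsule covered √(0.5² + 2.6²) ≈ 2.6 units.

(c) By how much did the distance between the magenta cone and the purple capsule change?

-1.0

The distance was about 4.5 in the first image and 3.5 in the second, so they moved 1.0 units closer together.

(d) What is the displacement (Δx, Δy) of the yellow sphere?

(1.9, -0.1)

The yellow sphere was at about (2.5, 4.5) and moved to about (4.4, 4.4).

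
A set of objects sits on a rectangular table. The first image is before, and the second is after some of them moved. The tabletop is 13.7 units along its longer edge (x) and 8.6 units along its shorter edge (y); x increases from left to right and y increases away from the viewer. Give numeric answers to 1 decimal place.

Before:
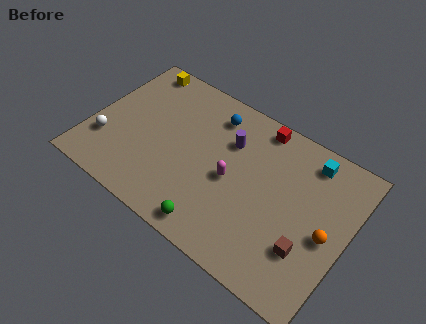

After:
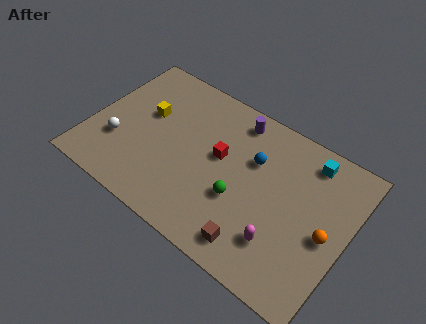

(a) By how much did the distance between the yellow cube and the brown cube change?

-3.7

Before: roughly 11.5 units apart; after: 7.8. That's 3.7 units closer together.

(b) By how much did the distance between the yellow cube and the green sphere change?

-2.9

They were about 8.8 units apart before and 5.9 after — 2.9 units closer together.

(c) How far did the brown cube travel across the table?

2.8

From (11.9, 2.6) to (9.4, 1.3), the brown cube covered √(2.5² + 1.3²) ≈ 2.8 units.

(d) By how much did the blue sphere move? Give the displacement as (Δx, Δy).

(2.5, -1.3)

From the two frames, the blue sphere sits at roughly (6.0, 7.0) before and (8.5, 5.7) after.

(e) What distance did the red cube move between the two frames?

3.2

The red cube moved from about (8.4, 7.7) to (6.8, 4.9), a distance of √(1.6² + 2.8²) ≈ 3.2.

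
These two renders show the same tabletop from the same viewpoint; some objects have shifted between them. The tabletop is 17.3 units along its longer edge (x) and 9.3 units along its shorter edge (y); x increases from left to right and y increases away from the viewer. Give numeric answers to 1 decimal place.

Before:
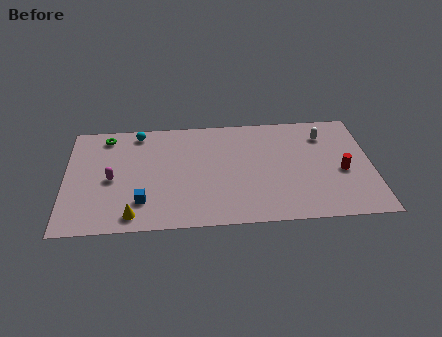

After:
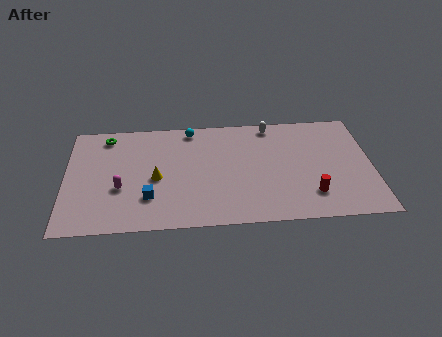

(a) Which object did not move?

the green torus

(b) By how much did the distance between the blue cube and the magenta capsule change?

-0.8

Before: roughly 2.6 units apart; after: 1.8. That's 0.8 units closer together.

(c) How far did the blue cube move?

0.5

From (4.3, 2.3) to (4.7, 2.6), the blue cube covered √(0.4² + 0.3²) ≈ 0.5 units.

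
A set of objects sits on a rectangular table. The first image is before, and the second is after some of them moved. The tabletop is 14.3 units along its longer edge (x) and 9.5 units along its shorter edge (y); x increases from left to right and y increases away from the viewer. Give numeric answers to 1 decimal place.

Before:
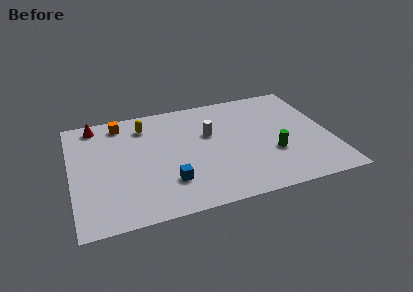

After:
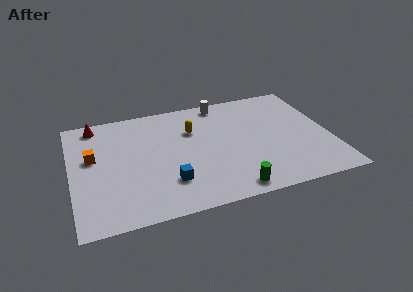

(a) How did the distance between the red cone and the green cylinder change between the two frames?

-0.6

The distance was about 10.8 in the first image and 10.2 in the second, so they moved 0.6 units closer together.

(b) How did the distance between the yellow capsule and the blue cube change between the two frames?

-0.9

They were about 5.2 units apart before and 4.3 after — 0.9 units closer together.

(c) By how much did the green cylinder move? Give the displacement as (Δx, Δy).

(-2.5, -2.3)

The green cylinder was at about (11.0, 3.3) and moved to about (8.5, 1.0).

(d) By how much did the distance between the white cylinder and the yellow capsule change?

-1.2

They were about 3.9 units apart before and 2.7 after — 1.2 units closer together.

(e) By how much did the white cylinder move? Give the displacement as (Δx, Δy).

(0.9, 2.6)

The white cylinder was at about (7.7, 5.9) and moved to about (8.6, 8.5).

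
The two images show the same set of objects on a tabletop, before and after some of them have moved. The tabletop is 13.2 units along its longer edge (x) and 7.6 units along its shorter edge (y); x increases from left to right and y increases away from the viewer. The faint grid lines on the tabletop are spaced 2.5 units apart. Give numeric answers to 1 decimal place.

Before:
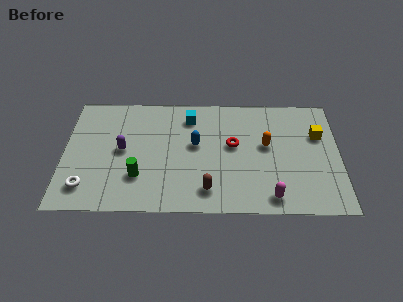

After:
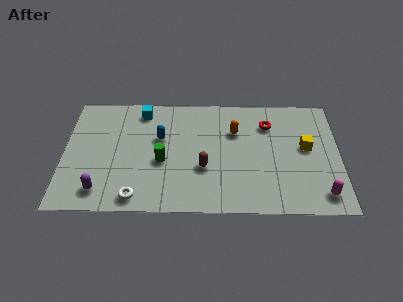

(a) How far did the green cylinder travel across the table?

1.5

The green cylinder moved from about (3.6, 2.2) to (4.7, 3.2), a distance of √(1.1² + 1.0²) ≈ 1.5.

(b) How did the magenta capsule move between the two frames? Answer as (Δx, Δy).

(2.4, 0.2)

From the two frames, the magenta capsule sits at roughly (9.9, 1.0) before and (12.3, 1.2) after.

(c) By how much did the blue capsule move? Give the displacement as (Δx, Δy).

(-1.7, 0.4)

The blue capsule started near (6.3, 4.3) and ended near (4.6, 4.7).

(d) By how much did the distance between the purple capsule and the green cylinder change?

+1.6

The distance was about 1.9 in the first image and 3.5 in the second, so they moved 1.6 units further apart.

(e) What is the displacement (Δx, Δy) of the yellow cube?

(-0.6, -0.8)

The yellow cube was at about (12.2, 5.0) and moved to about (11.6, 4.2).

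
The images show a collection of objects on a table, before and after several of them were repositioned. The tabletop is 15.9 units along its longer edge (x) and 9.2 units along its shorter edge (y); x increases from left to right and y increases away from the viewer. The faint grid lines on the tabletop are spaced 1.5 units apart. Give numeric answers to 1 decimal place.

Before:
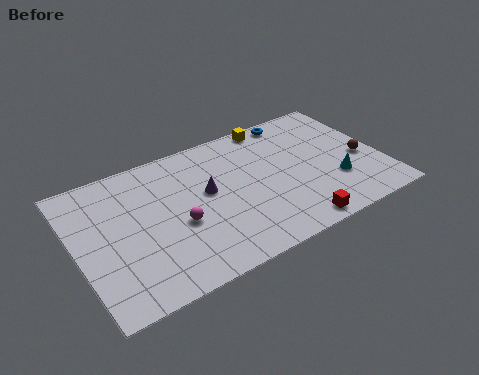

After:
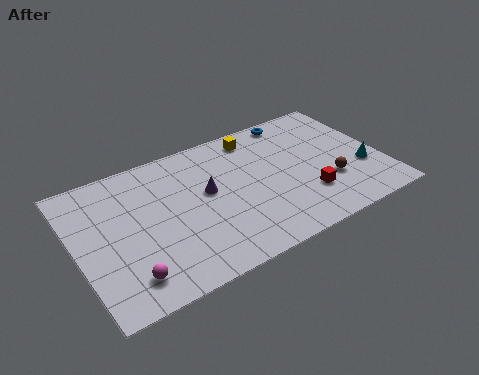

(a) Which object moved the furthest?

the magenta sphere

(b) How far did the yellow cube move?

1.1

The yellow cube moved from about (10.8, 8.4) to (9.8, 7.9), a distance of √(1.0² + 0.5²) ≈ 1.1.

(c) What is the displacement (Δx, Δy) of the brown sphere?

(-1.9, -0.9)

From the two frames, the brown sphere sits at roughly (14.9, 3.9) before and (13.0, 3.0) after.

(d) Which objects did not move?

the purple cone and the blue torus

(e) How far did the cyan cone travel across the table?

1.5

The cyan cone was near (13.3, 2.9) before and (14.8, 3.2) after, so it travelled √(1.5² + 0.3²) ≈ 1.5 units.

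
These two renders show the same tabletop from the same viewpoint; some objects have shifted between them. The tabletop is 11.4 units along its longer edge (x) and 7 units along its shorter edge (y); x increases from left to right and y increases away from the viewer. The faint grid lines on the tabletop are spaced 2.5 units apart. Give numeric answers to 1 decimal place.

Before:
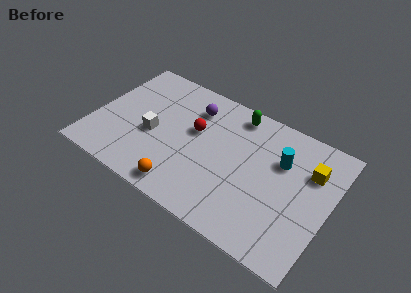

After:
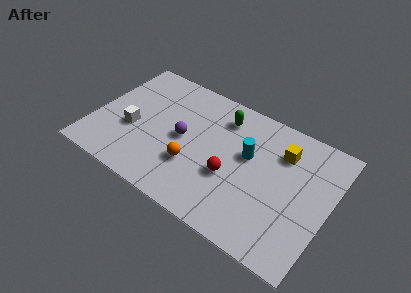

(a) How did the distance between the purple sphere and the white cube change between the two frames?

-0.4

They were about 2.9 units apart before and 2.5 after — 0.4 units closer together.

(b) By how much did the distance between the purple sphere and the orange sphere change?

-3.1

Before: roughly 4.5 units apart; after: 1.4. That's 3.1 units closer together.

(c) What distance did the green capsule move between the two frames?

0.8

From (6.5, 6.1) to (5.9, 5.6), the green capsule covered √(0.6² + 0.5²) ≈ 0.8 units.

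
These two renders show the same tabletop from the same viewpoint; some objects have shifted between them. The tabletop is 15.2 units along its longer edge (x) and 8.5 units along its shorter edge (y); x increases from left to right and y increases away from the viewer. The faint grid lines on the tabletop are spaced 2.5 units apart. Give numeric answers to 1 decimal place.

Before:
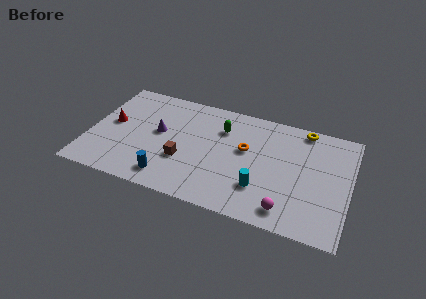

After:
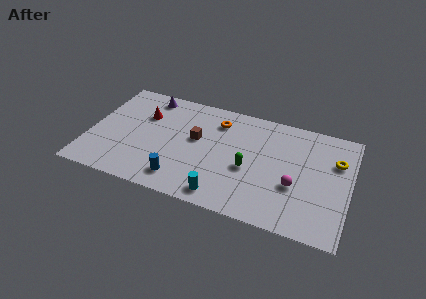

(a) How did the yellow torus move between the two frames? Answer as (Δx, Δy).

(2.0, -1.9)

From the two frames, the yellow torus sits at roughly (12.3, 7.7) before and (14.3, 5.8) after.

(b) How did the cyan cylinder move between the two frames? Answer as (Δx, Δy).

(-2.1, -1.3)

The cyan cylinder started near (10.2, 2.4) and ended near (8.1, 1.1).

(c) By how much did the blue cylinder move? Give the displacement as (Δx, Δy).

(0.7, 0.1)

The blue cylinder started near (4.9, 1.4) and ended near (5.6, 1.5).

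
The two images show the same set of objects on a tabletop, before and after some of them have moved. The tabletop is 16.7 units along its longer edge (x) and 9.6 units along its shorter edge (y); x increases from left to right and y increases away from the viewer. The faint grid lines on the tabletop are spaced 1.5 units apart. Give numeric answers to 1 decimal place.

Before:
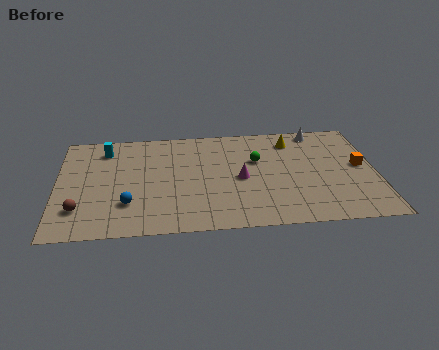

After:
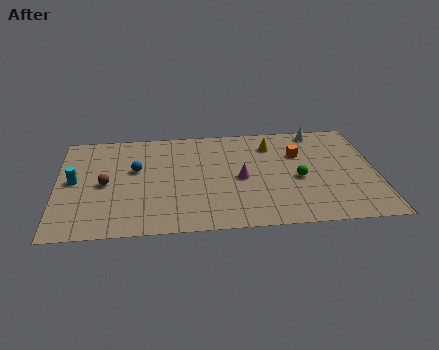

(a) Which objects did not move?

the white cone and the magenta cone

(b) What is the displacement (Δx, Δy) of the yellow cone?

(-1.1, -0.3)

From the two frames, the yellow cone sits at roughly (12.4, 7.8) before and (11.3, 7.5) after.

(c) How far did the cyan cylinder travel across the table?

3.2

From (2.5, 7.8) to (0.9, 5.0), the cyan cylinder covered √(1.6² + 2.8²) ≈ 3.2 units.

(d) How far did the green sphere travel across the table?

2.8

From (10.5, 6.1) to (12.6, 4.2), the green sphere covered √(2.1² + 1.9²) ≈ 2.8 units.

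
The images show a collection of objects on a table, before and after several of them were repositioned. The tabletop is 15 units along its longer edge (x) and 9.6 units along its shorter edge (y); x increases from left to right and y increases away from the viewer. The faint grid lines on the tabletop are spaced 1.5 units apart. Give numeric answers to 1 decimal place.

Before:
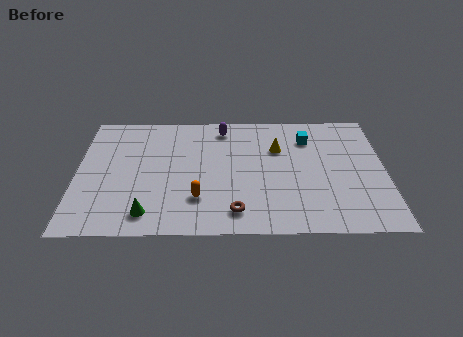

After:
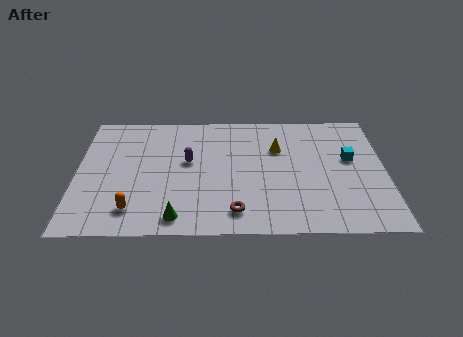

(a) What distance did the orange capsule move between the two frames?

3.2

From (5.9, 2.6) to (2.8, 1.8), the orange capsule covered √(3.1² + 0.8²) ≈ 3.2 units.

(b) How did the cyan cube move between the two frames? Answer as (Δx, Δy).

(2.0, -1.7)

The cyan cube was at about (11.3, 7.3) and moved to about (13.3, 5.6).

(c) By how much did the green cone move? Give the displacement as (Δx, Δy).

(1.4, -0.3)

The green cone started near (3.5, 1.5) and ended near (4.9, 1.2).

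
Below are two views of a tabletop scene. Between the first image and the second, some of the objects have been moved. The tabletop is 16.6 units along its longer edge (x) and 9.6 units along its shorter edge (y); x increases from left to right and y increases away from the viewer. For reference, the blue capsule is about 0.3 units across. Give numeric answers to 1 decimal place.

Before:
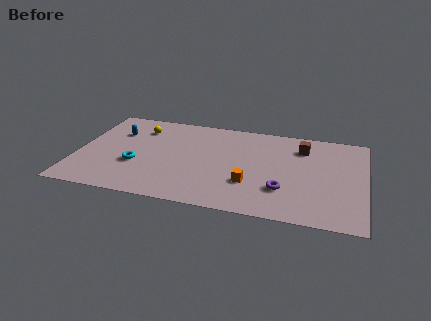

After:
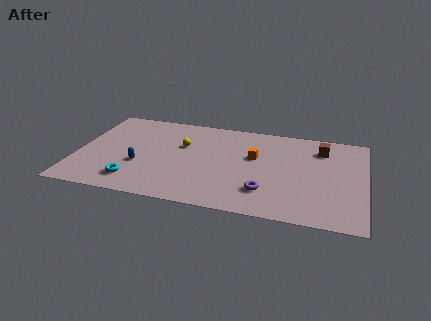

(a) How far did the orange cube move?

2.8

From (10.1, 3.0) to (10.2, 5.8), the orange cube covered √(0.1² + 2.8²) ≈ 2.8 units.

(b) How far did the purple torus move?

1.1

From (12.0, 2.8) to (11.0, 2.4), the purple torus covered √(1.0² + 0.4²) ≈ 1.1 units.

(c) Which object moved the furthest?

the blue capsule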